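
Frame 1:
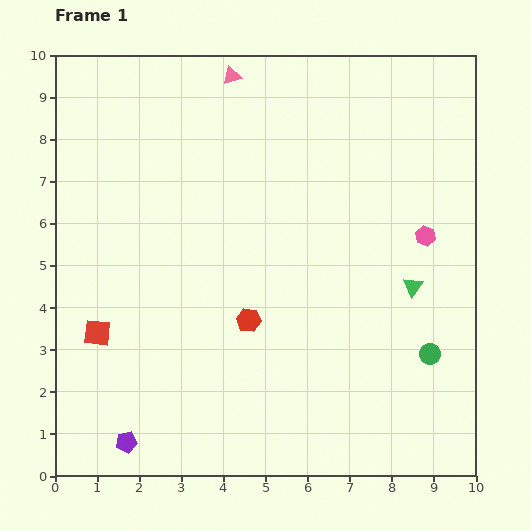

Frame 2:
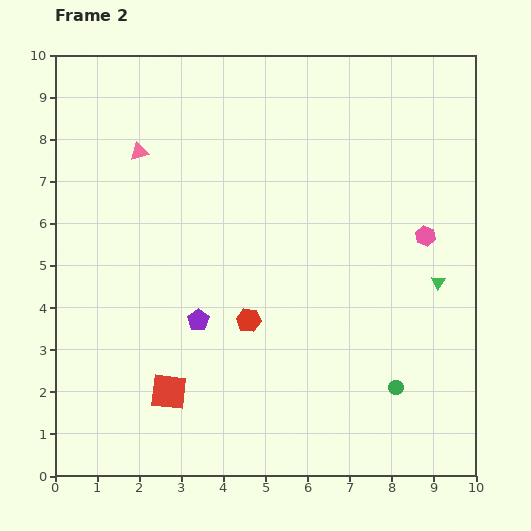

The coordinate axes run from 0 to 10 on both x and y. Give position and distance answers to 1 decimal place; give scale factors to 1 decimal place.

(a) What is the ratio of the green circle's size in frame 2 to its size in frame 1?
0.7×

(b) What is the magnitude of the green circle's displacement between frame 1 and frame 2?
1.1

The green circle moved from (8.9, 2.9) to (8.1, 2.1), a distance of √(0.8² + 0.8²) ≈ 1.1.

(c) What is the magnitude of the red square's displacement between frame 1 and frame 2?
2.2

The red square moved from (1.0, 3.4) to (2.7, 2.0), a distance of √(1.7² + 1.4²) ≈ 2.2.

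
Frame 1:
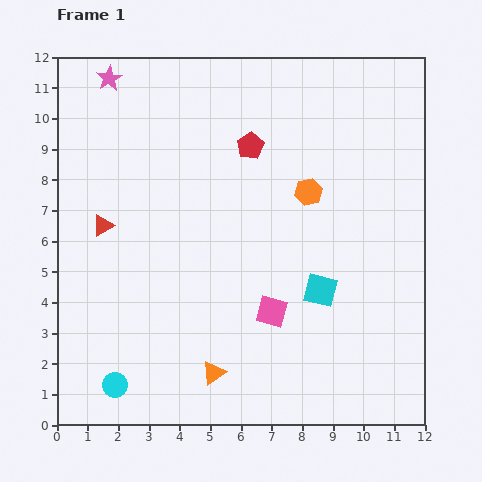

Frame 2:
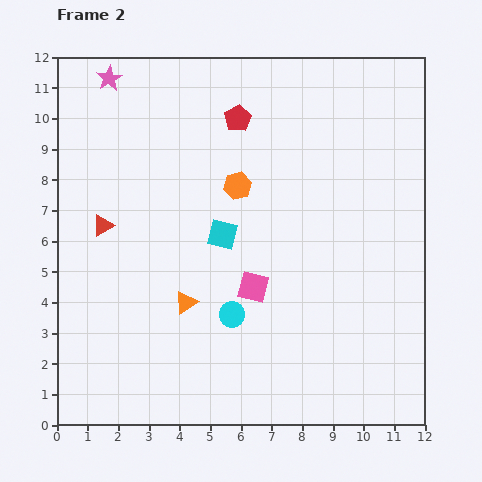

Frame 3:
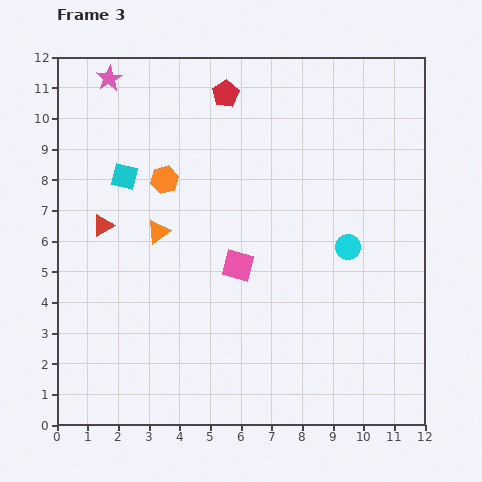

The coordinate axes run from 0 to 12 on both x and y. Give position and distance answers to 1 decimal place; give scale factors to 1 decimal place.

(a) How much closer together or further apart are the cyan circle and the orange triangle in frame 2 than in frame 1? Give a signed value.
-1.6

Distance in frame 1: 3.2. Distance in frame 2: 1.6.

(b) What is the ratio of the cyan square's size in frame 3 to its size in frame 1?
0.8×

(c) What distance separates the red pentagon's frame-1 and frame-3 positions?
1.9

The red pentagon moved from (6.3, 9.1) to (5.5, 10.8), a distance of √(0.8² + 1.7²) ≈ 1.9.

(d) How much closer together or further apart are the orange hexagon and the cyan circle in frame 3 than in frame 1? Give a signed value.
-2.5

Distance in frame 1: 8.9. Distance in frame 3: 6.4.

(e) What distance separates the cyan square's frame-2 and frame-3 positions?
3.7

The cyan square moved from (5.4, 6.2) to (2.2, 8.1), a distance of √(3.2² + 1.9²) ≈ 3.7.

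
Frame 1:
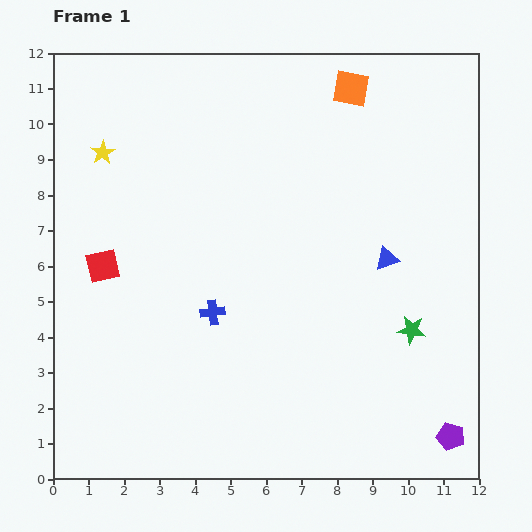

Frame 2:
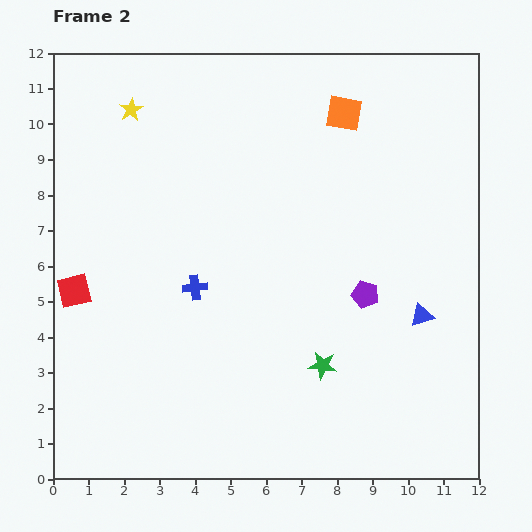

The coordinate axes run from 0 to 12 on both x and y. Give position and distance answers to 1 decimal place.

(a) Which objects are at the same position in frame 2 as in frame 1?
none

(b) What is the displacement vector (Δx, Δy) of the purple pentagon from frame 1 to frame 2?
(-2.4, 4.0)

The purple pentagon was at (11.2, 1.2) in frame 1 and (8.8, 5.2) in frame 2.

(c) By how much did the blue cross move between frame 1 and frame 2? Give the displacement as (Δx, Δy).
(-0.5, 0.7)

The blue cross was at (4.5, 4.7) in frame 1 and (4.0, 5.4) in frame 2.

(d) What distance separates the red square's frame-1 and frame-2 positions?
1.1

The red square moved from (1.4, 6.0) to (0.6, 5.3), a distance of √(0.8² + 0.7²) ≈ 1.1.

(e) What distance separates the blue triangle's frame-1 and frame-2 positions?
1.9

The blue triangle moved from (9.4, 6.2) to (10.4, 4.6), a distance of √(1.0² + 1.6²) ≈ 1.9.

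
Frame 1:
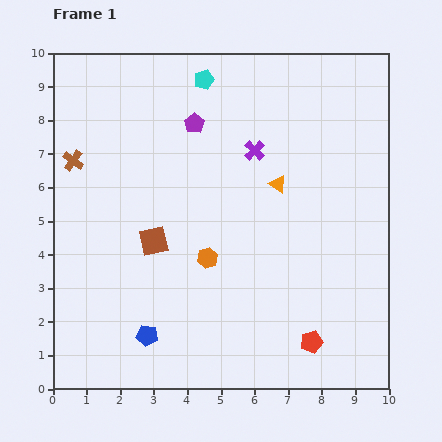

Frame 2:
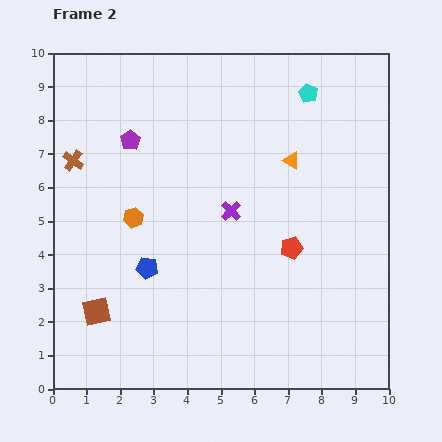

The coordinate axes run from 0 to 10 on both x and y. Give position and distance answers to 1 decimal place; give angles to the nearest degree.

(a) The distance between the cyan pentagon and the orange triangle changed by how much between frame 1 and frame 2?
-1.7

Distance in frame 1: 3.8. Distance in frame 2: 2.1.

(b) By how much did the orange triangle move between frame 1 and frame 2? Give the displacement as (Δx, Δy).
(0.4, 0.7)

The orange triangle was at (6.7, 6.1) in frame 1 and (7.1, 6.8) in frame 2.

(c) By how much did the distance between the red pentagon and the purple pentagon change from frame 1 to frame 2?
-1.6

Distance in frame 1: 7.4. Distance in frame 2: 5.8.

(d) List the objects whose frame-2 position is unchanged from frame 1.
the brown cross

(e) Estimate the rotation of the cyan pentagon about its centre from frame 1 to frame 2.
24° counter-clockwise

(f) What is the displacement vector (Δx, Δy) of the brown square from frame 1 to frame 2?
(-1.7, -2.1)

The brown square was at (3.0, 4.4) in frame 1 and (1.3, 2.3) in frame 2.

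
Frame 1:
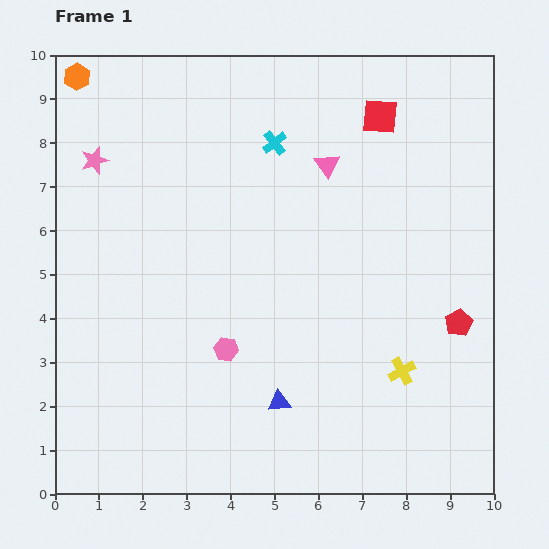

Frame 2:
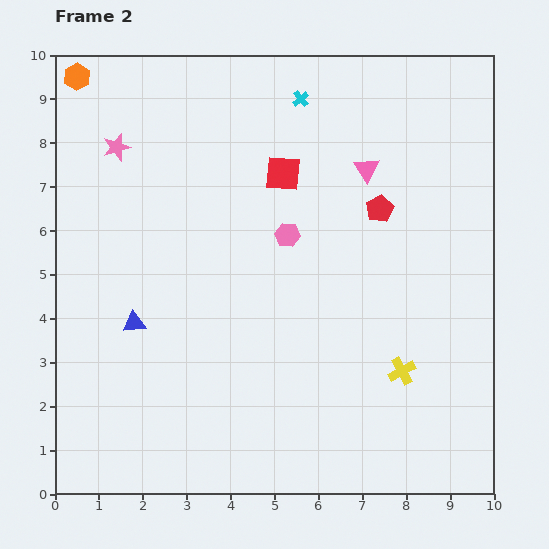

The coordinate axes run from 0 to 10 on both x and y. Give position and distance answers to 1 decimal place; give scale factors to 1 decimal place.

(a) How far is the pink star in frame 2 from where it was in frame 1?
0.6

The pink star moved from (0.9, 7.6) to (1.4, 7.9), a distance of √(0.5² + 0.3²) ≈ 0.6.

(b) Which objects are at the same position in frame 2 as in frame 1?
the orange hexagon, the yellow cross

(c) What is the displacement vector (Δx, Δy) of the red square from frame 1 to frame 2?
(-2.2, -1.3)

The red square was at (7.4, 8.6) in frame 1 and (5.2, 7.3) in frame 2.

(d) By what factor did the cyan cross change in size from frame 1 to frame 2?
0.7×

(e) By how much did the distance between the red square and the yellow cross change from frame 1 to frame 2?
-0.6

Distance in frame 1: 5.8. Distance in frame 2: 5.2.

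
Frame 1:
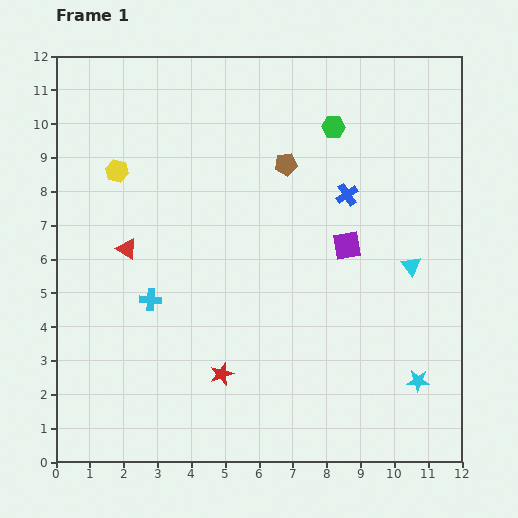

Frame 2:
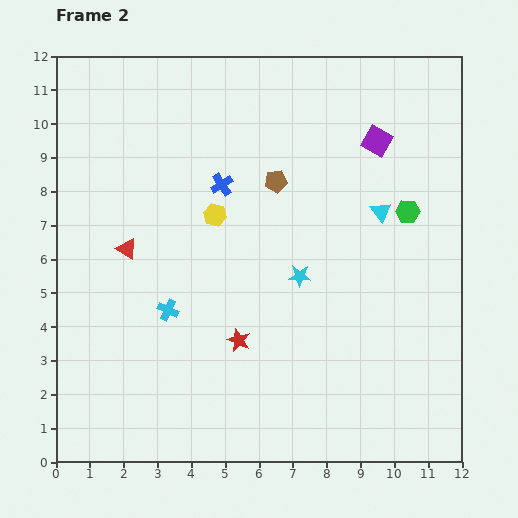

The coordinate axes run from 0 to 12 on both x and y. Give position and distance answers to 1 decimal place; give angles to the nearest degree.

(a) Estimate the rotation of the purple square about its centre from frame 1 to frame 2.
39° clockwise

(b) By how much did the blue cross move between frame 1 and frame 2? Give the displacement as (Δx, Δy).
(-3.7, 0.3)

The blue cross was at (8.6, 7.9) in frame 1 and (4.9, 8.2) in frame 2.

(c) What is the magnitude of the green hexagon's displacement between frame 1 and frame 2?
3.3

The green hexagon moved from (8.2, 9.9) to (10.4, 7.4), a distance of √(2.2² + 2.5²) ≈ 3.3.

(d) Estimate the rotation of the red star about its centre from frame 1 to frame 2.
29° counter-clockwise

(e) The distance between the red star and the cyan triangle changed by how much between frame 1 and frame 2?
-0.7

Distance in frame 1: 6.4. Distance in frame 2: 5.7.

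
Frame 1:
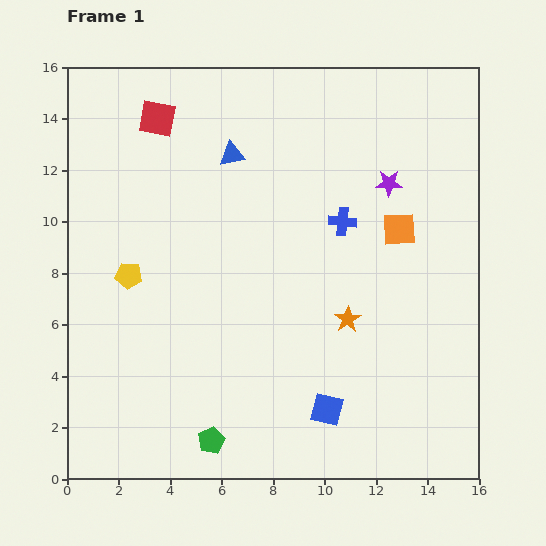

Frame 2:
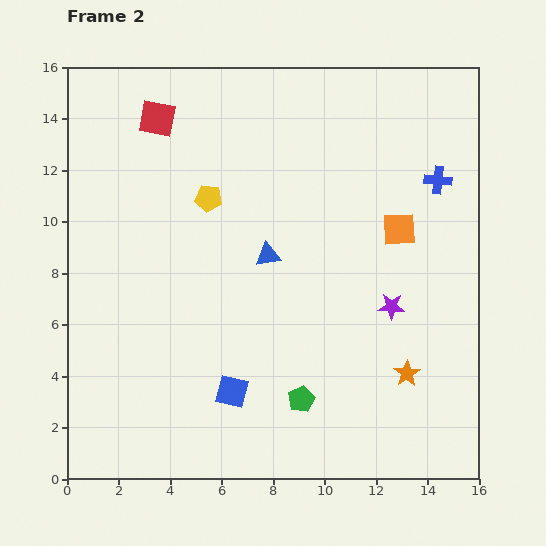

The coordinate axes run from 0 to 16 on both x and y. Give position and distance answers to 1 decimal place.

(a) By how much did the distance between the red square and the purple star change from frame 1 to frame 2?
+2.4

Distance in frame 1: 9.3. Distance in frame 2: 11.7.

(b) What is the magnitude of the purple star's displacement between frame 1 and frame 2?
4.8

The purple star moved from (12.5, 11.5) to (12.6, 6.7), a distance of √(0.1² + 4.8²) ≈ 4.8.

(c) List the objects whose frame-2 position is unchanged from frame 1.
the red square, the orange square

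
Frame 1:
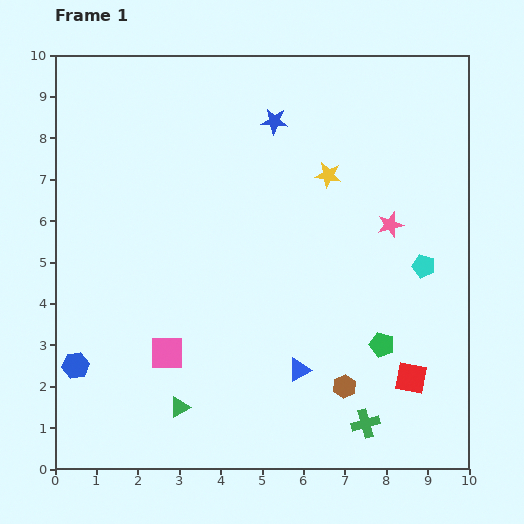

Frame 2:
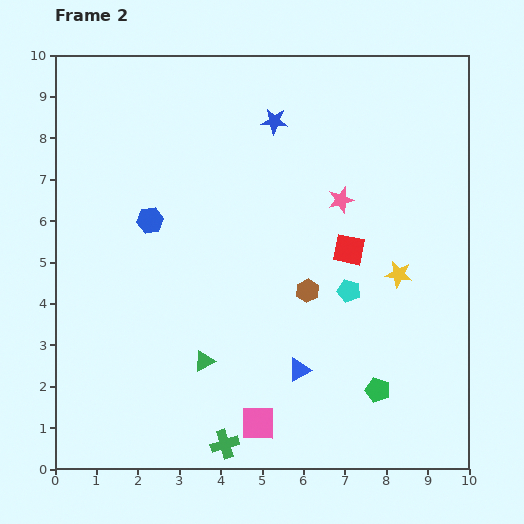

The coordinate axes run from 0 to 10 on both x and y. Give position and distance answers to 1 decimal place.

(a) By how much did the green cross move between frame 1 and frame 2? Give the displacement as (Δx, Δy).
(-3.4, -0.5)

The green cross was at (7.5, 1.1) in frame 1 and (4.1, 0.6) in frame 2.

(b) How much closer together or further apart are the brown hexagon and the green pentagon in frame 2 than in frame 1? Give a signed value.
+1.6

Distance in frame 1: 1.3. Distance in frame 2: 2.9.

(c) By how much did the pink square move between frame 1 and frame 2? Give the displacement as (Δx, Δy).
(2.2, -1.7)

The pink square was at (2.7, 2.8) in frame 1 and (4.9, 1.1) in frame 2.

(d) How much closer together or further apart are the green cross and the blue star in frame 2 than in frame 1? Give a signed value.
+0.3

Distance in frame 1: 7.6. Distance in frame 2: 7.9.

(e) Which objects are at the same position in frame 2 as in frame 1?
the blue triangle, the blue star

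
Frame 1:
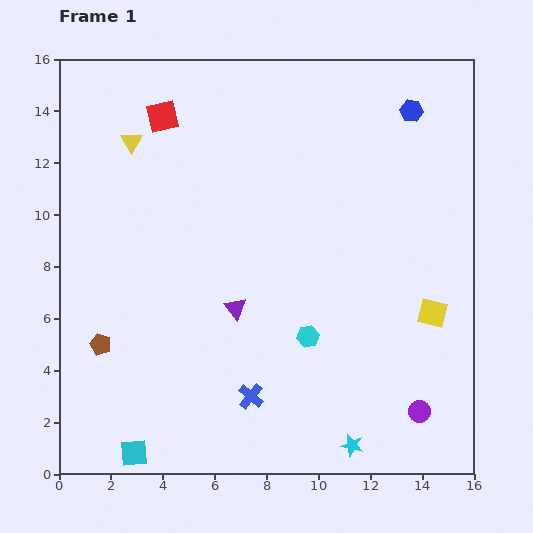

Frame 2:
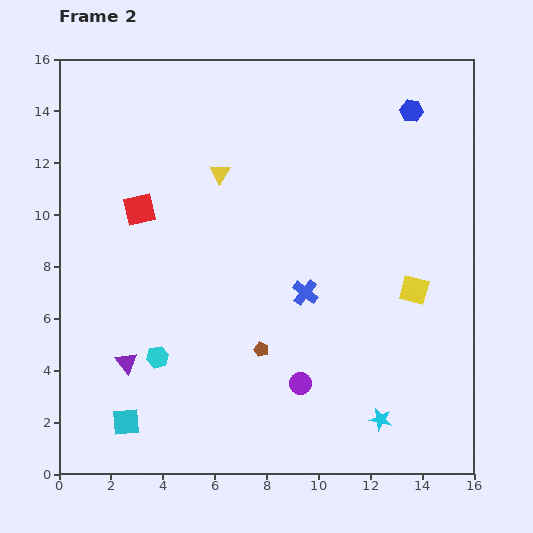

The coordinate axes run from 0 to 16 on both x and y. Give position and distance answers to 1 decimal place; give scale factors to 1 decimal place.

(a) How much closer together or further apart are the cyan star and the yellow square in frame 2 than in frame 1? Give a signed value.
-0.8

Distance in frame 1: 6.0. Distance in frame 2: 5.2.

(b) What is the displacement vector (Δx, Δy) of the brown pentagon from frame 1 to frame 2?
(6.2, -0.2)

The brown pentagon was at (1.6, 5.0) in frame 1 and (7.8, 4.8) in frame 2.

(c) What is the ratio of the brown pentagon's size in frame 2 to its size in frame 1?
0.7×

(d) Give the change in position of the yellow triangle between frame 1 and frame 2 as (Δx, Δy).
(3.4, -1.2)

The yellow triangle was at (2.8, 12.8) in frame 1 and (6.2, 11.6) in frame 2.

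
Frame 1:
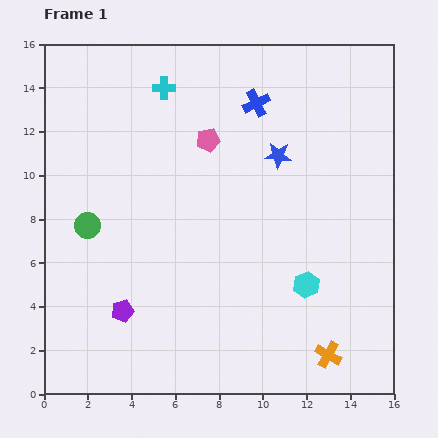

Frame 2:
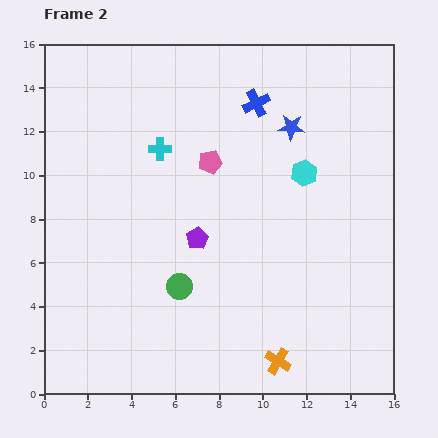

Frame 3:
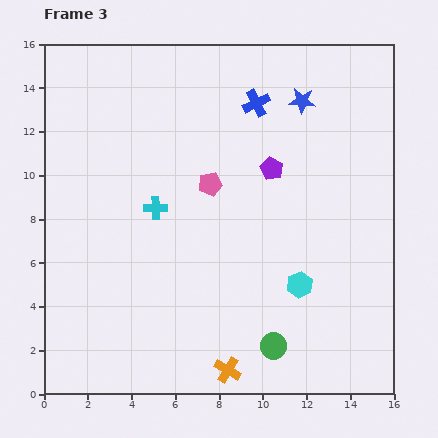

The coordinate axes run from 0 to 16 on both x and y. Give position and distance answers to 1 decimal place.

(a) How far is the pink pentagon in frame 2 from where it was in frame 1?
1.0

The pink pentagon moved from (7.5, 11.6) to (7.6, 10.6), a distance of √(0.1² + 1.0²) ≈ 1.0.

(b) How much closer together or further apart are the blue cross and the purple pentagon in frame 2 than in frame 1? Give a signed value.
-4.5

Distance in frame 1: 11.3. Distance in frame 2: 6.8.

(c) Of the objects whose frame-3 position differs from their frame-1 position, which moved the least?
the cyan hexagon

(moved 0.3)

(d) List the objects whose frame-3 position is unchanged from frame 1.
the blue cross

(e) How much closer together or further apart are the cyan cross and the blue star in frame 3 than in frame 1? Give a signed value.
+2.2

Distance in frame 1: 6.1. Distance in frame 3: 8.3.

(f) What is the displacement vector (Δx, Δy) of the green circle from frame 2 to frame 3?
(4.3, -2.7)

The green circle was at (6.2, 4.9) in frame 2 and (10.5, 2.2) in frame 3.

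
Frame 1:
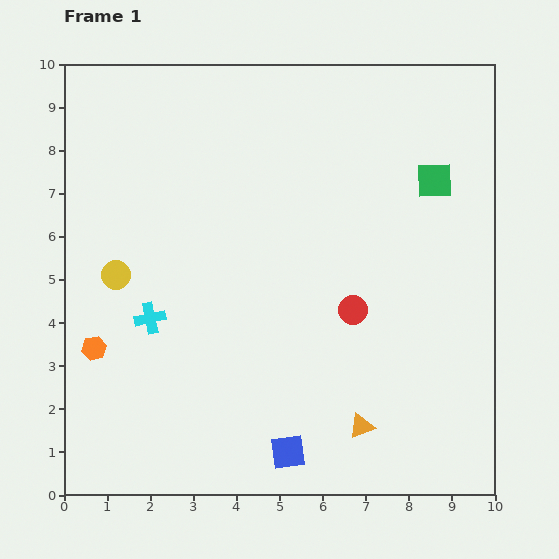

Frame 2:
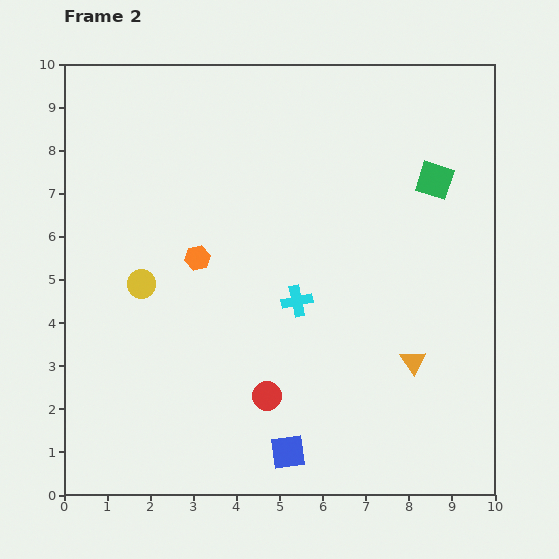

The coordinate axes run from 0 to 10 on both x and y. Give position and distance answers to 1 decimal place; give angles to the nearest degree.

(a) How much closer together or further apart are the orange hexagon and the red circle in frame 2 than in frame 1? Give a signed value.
-2.5

Distance in frame 1: 6.1. Distance in frame 2: 3.6.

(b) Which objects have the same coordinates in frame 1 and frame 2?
the blue square, the green square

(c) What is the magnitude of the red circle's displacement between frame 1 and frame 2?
2.8

The red circle moved from (6.7, 4.3) to (4.7, 2.3), a distance of √(2.0² + 2.0²) ≈ 2.8.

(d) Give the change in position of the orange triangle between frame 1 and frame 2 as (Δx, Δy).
(1.2, 1.5)

The orange triangle was at (6.9, 1.6) in frame 1 and (8.1, 3.1) in frame 2.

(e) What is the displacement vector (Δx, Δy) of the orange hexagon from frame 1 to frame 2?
(2.4, 2.1)

The orange hexagon was at (0.7, 3.4) in frame 1 and (3.1, 5.5) in frame 2.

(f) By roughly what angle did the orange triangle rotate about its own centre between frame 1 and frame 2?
42° counter-clockwise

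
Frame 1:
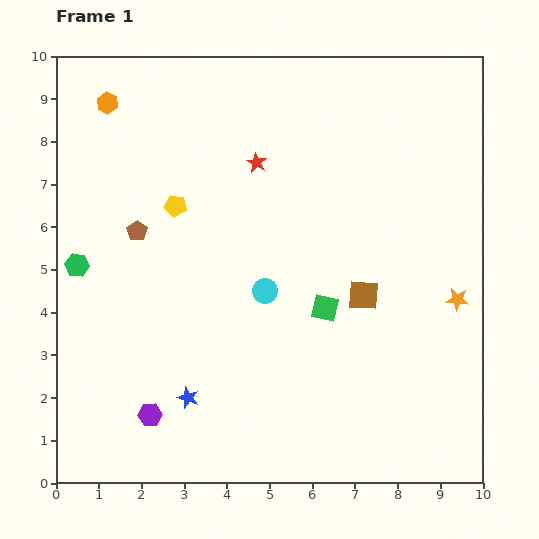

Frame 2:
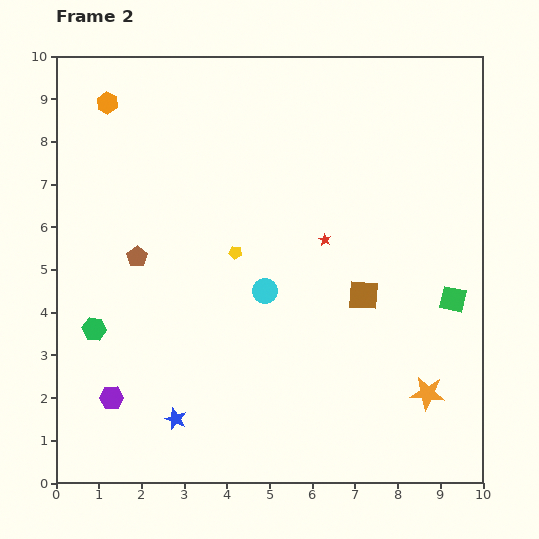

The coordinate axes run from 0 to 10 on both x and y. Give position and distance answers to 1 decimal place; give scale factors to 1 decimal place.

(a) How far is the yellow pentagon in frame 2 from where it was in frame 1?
1.8

The yellow pentagon moved from (2.8, 6.5) to (4.2, 5.4), a distance of √(1.4² + 1.1²) ≈ 1.8.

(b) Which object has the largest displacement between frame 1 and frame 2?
the green square

(moved 3.0; next 2.4)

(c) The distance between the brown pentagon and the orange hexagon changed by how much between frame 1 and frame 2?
+0.6

Distance in frame 1: 3.1. Distance in frame 2: 3.7.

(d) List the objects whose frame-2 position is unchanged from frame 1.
the orange hexagon, the cyan circle, the brown square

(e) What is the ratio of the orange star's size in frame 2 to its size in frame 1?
1.5×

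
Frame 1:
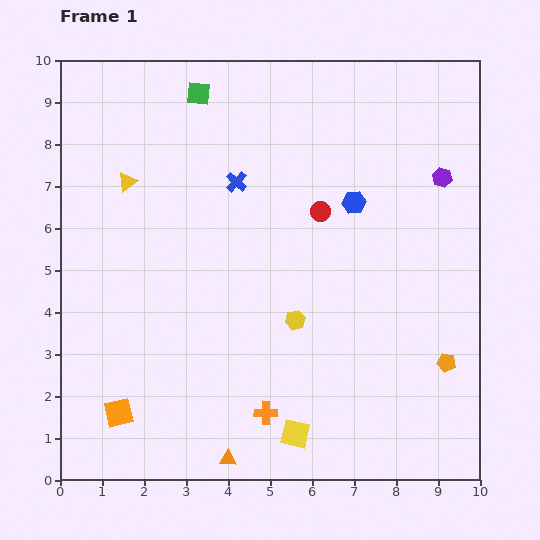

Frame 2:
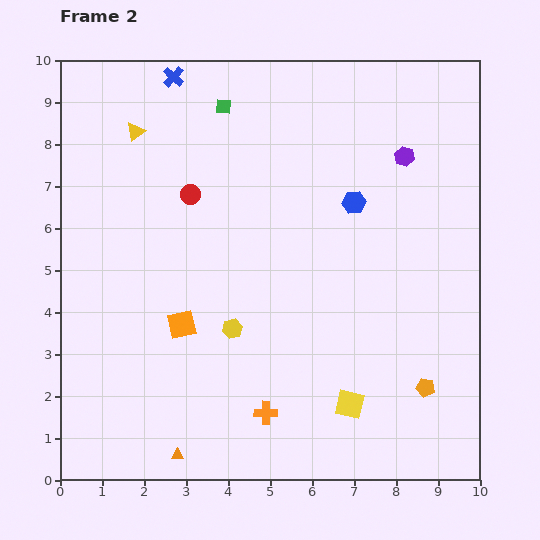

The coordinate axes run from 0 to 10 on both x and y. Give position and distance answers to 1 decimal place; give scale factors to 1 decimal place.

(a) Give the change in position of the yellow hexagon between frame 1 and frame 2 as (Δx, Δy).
(-1.5, -0.2)

The yellow hexagon was at (5.6, 3.8) in frame 1 and (4.1, 3.6) in frame 2.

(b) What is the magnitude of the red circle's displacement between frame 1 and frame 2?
3.1

The red circle moved from (6.2, 6.4) to (3.1, 6.8), a distance of √(3.1² + 0.4²) ≈ 3.1.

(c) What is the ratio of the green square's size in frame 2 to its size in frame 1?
0.6×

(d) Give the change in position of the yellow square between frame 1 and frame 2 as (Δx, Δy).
(1.3, 0.7)

The yellow square was at (5.6, 1.1) in frame 1 and (6.9, 1.8) in frame 2.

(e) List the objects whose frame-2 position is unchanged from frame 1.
the blue hexagon, the orange cross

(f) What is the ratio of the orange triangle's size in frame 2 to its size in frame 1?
0.7×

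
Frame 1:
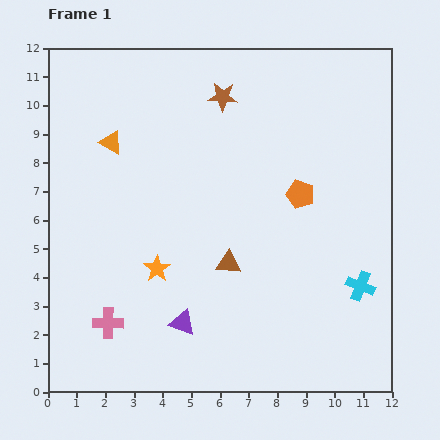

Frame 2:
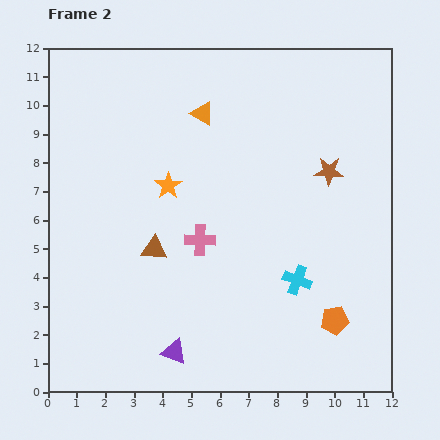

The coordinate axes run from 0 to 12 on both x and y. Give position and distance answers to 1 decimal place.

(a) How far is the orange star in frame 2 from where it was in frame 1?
2.9

The orange star moved from (3.8, 4.3) to (4.2, 7.2), a distance of √(0.4² + 2.9²) ≈ 2.9.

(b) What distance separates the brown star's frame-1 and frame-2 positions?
4.5

The brown star moved from (6.1, 10.3) to (9.8, 7.7), a distance of √(3.7² + 2.6²) ≈ 4.5.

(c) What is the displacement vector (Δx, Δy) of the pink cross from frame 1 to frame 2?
(3.2, 2.9)

The pink cross was at (2.1, 2.4) in frame 1 and (5.3, 5.3) in frame 2.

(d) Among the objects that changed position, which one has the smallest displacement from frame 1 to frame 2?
the purple triangle

(moved 1.0)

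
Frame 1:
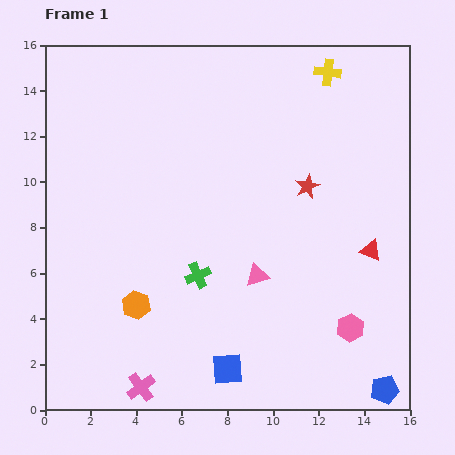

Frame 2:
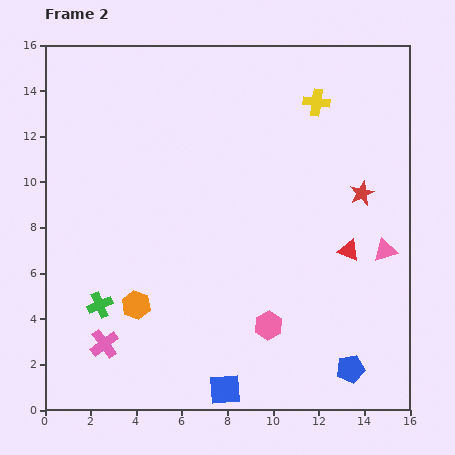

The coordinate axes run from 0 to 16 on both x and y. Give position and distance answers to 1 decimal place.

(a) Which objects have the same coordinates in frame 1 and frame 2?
the orange hexagon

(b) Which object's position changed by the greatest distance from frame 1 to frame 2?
the pink triangle

(moved 5.7; next 4.5)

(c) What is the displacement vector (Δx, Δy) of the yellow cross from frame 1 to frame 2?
(-0.5, -1.3)

The yellow cross was at (12.4, 14.8) in frame 1 and (11.9, 13.5) in frame 2.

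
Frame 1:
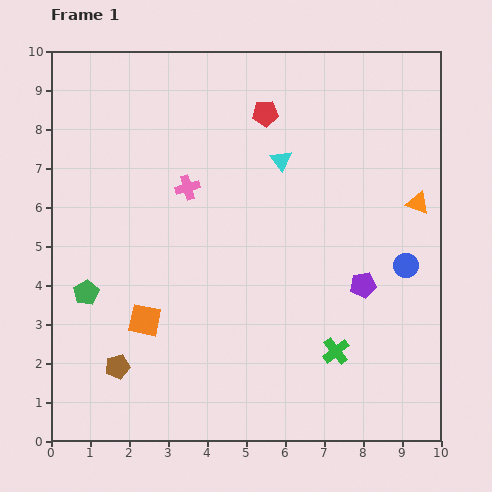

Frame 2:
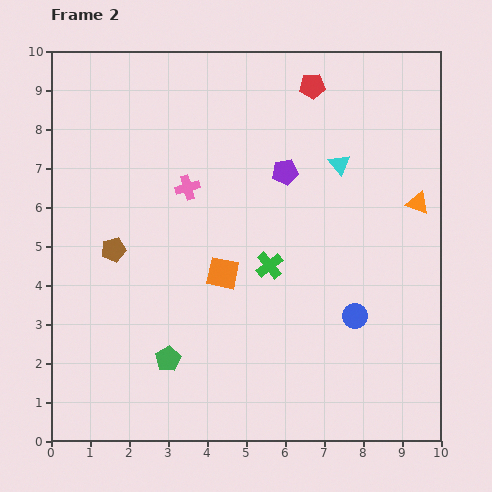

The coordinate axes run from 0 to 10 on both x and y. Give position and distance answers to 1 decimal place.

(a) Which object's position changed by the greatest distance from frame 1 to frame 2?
the purple pentagon

(moved 3.5; next 3.0)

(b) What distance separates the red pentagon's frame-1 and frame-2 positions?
1.4

The red pentagon moved from (5.5, 8.4) to (6.7, 9.1), a distance of √(1.2² + 0.7²) ≈ 1.4.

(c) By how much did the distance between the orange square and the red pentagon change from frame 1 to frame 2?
-0.8

Distance in frame 1: 6.1. Distance in frame 2: 5.3.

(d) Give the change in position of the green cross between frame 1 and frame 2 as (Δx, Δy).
(-1.7, 2.2)

The green cross was at (7.3, 2.3) in frame 1 and (5.6, 4.5) in frame 2.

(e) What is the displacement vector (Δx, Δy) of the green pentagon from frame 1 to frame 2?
(2.1, -1.7)

The green pentagon was at (0.9, 3.8) in frame 1 and (3.0, 2.1) in frame 2.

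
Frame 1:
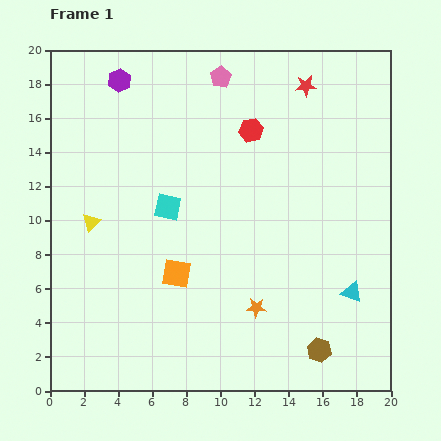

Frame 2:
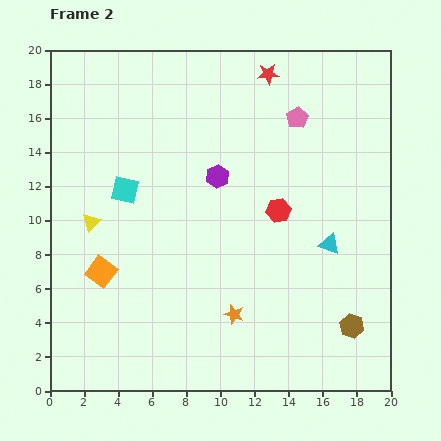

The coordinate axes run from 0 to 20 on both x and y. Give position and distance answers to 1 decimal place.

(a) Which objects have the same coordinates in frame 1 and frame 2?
the yellow triangle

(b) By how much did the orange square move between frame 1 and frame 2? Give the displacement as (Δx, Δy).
(-4.4, 0.1)

The orange square was at (7.4, 6.9) in frame 1 and (3.0, 7.0) in frame 2.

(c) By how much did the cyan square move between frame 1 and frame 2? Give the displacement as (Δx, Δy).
(-2.5, 1.0)

The cyan square was at (6.9, 10.8) in frame 1 and (4.4, 11.8) in frame 2.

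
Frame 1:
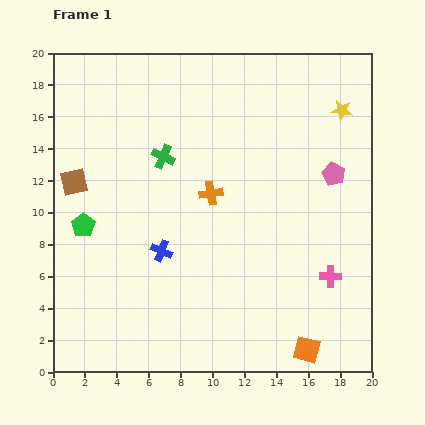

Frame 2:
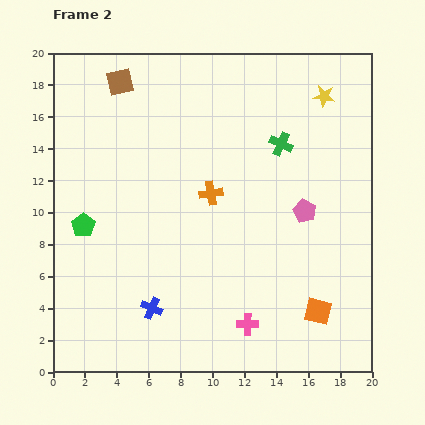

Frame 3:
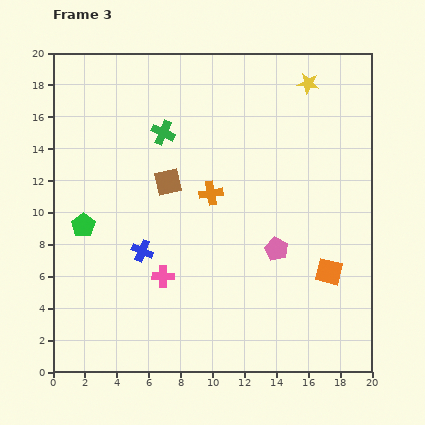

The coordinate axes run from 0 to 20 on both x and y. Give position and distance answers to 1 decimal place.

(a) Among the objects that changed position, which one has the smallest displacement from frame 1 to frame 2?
the yellow star

(moved 1.4)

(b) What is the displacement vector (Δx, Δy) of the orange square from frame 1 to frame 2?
(0.7, 2.4)

The orange square was at (15.9, 1.4) in frame 1 and (16.6, 3.8) in frame 2.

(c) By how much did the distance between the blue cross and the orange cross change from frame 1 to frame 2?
+3.3

Distance in frame 1: 4.8. Distance in frame 2: 8.1.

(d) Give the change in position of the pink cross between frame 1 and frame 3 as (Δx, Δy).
(-10.5, 0.0)

The pink cross was at (17.4, 6.0) in frame 1 and (6.9, 6.0) in frame 3.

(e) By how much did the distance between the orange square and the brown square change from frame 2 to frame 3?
-7.5

Distance in frame 2: 19.0. Distance in frame 3: 11.5.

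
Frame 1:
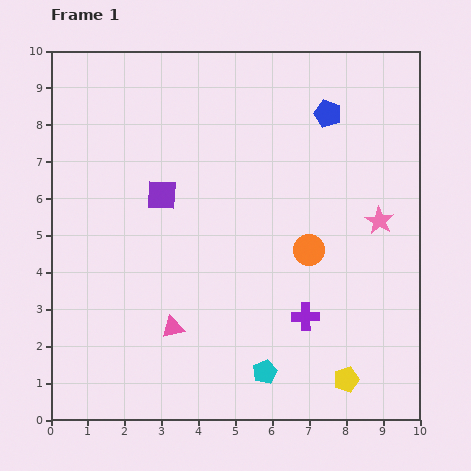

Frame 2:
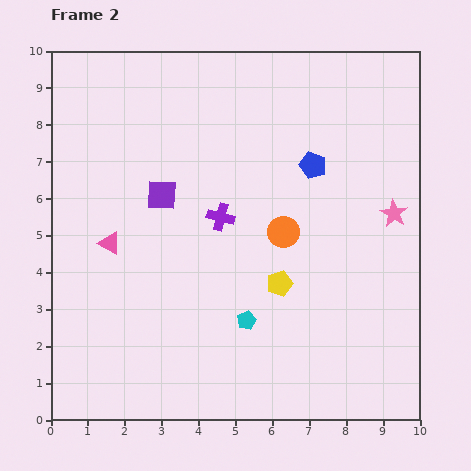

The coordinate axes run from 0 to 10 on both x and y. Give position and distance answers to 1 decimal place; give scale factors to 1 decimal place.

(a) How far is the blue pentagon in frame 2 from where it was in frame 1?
1.5

The blue pentagon moved from (7.5, 8.3) to (7.1, 6.9), a distance of √(0.4² + 1.4²) ≈ 1.5.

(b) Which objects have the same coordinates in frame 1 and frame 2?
the purple square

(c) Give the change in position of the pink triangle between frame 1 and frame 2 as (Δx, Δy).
(-1.7, 2.3)

The pink triangle was at (3.3, 2.5) in frame 1 and (1.6, 4.8) in frame 2.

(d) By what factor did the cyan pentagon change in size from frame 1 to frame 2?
0.8×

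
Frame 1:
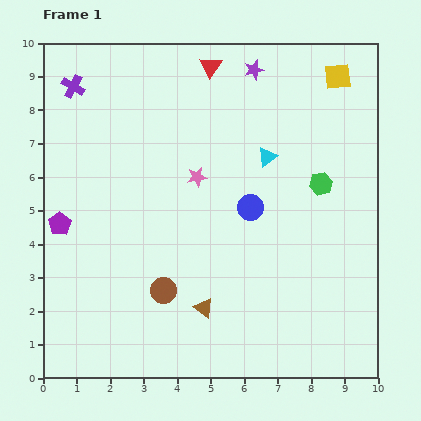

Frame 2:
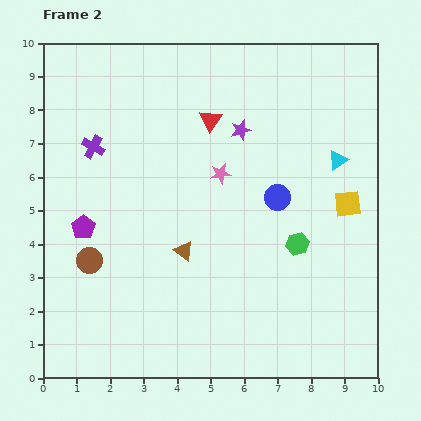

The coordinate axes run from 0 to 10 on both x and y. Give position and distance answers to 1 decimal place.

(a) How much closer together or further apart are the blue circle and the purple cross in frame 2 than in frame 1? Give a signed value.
-0.7

Distance in frame 1: 6.4. Distance in frame 2: 5.7.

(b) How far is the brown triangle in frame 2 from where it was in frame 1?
1.8

The brown triangle moved from (4.8, 2.1) to (4.2, 3.8), a distance of √(0.6² + 1.7²) ≈ 1.8.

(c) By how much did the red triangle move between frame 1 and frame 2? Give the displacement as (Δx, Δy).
(0.0, -1.6)

The red triangle was at (5.0, 9.3) in frame 1 and (5.0, 7.7) in frame 2.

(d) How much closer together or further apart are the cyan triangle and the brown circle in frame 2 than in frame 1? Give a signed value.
+2.9

Distance in frame 1: 5.1. Distance in frame 2: 8.0.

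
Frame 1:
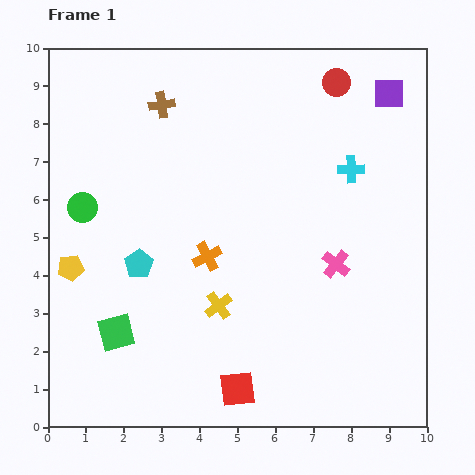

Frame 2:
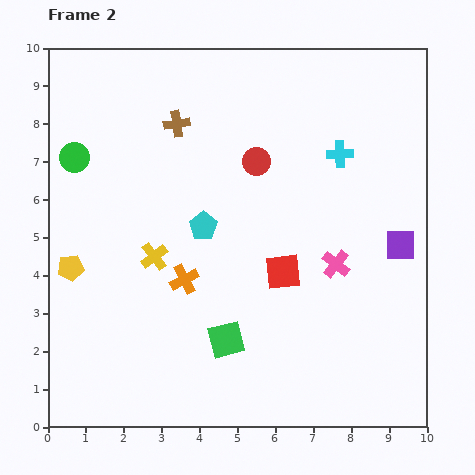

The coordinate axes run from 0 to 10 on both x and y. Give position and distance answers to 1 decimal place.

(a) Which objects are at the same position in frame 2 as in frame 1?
the yellow pentagon, the pink cross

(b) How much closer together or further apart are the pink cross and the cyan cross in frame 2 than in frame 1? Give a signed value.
+0.4

Distance in frame 1: 2.5. Distance in frame 2: 2.9.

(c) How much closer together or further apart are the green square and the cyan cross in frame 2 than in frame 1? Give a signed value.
-1.8

Distance in frame 1: 7.5. Distance in frame 2: 5.7.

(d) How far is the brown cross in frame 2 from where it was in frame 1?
0.6

The brown cross moved from (3.0, 8.5) to (3.4, 8.0), a distance of √(0.4² + 0.5²) ≈ 0.6.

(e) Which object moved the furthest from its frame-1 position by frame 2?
the purple square

(moved 4.0; next 3.3)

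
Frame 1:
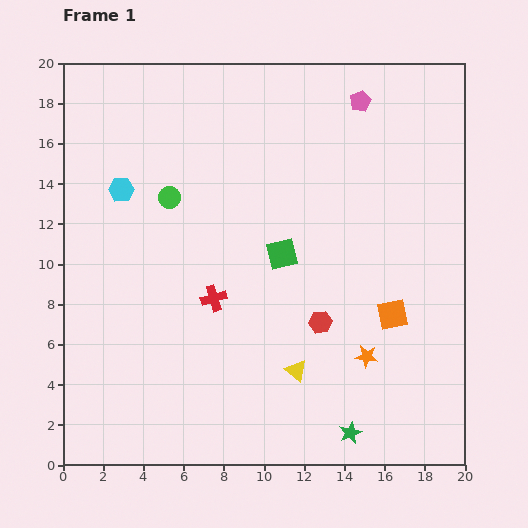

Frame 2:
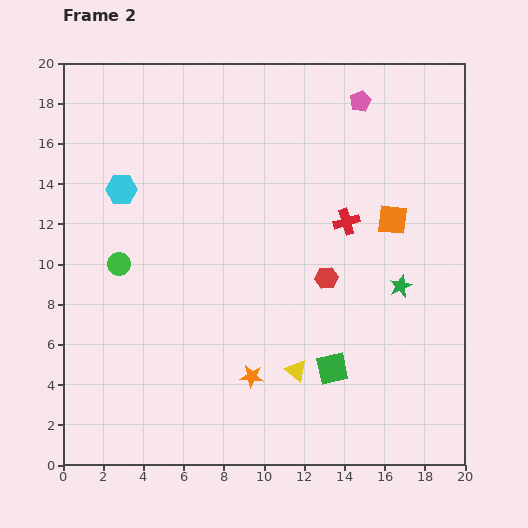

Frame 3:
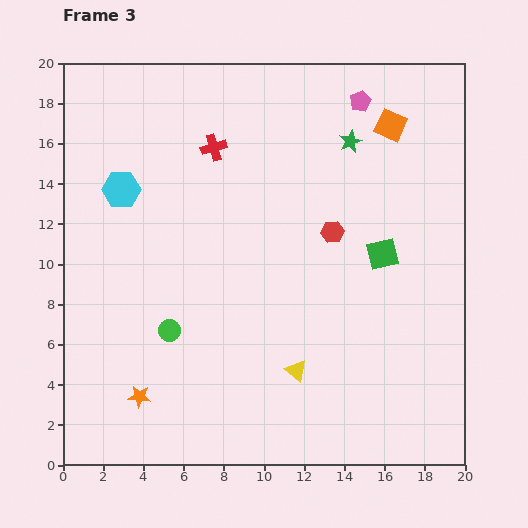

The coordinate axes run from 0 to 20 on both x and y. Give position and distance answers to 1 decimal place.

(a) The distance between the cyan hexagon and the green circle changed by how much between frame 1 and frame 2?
+1.3

Distance in frame 1: 2.4. Distance in frame 2: 3.7.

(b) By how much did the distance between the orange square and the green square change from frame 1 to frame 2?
+1.7

Distance in frame 1: 6.3. Distance in frame 2: 8.0.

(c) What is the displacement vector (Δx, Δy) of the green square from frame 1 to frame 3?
(5.0, 0.0)

The green square was at (10.9, 10.5) in frame 1 and (15.9, 10.5) in frame 3.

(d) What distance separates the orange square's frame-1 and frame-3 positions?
9.4

The orange square moved from (16.4, 7.5) to (16.3, 16.9), a distance of √(0.1² + 9.4²) ≈ 9.4.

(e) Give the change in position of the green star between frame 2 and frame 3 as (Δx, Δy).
(-2.5, 7.2)

The green star was at (16.8, 8.9) in frame 2 and (14.3, 16.1) in frame 3.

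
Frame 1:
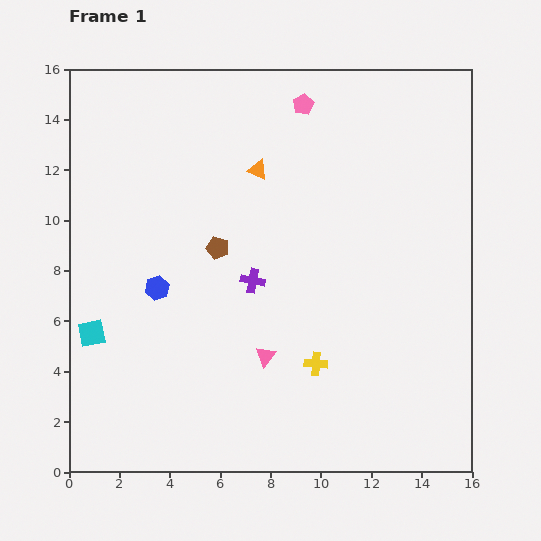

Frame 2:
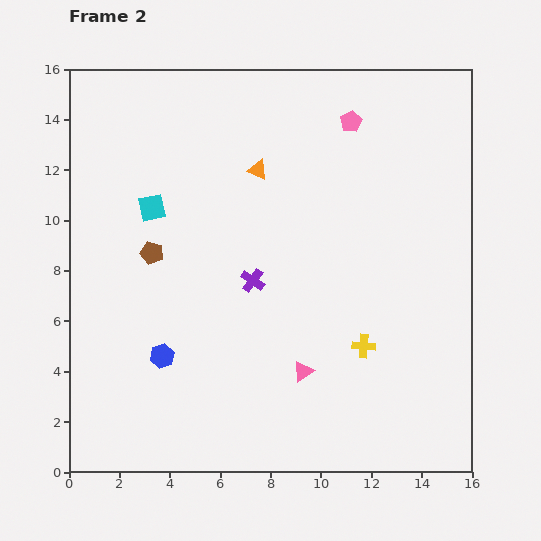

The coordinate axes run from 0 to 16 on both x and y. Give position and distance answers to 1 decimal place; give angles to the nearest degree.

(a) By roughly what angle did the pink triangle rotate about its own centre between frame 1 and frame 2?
17° clockwise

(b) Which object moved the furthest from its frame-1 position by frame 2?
the cyan square

(moved 5.5; next 2.7)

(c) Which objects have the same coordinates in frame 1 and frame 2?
the purple cross, the orange triangle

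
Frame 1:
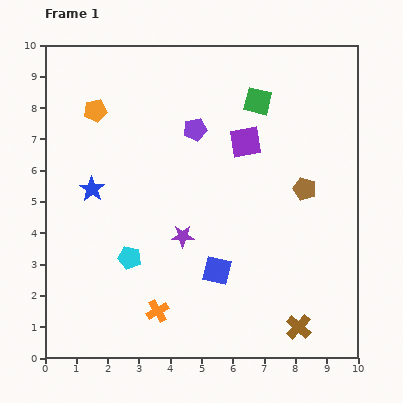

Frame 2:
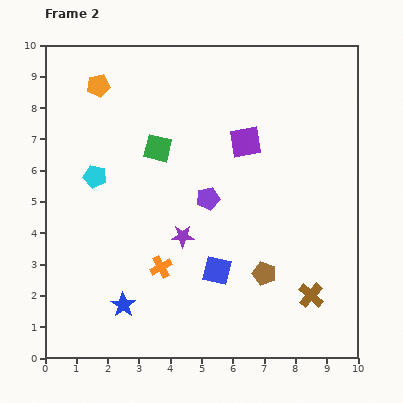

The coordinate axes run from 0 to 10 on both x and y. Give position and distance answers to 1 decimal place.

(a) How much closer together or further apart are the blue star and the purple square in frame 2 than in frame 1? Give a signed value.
+1.4

Distance in frame 1: 5.1. Distance in frame 2: 6.5.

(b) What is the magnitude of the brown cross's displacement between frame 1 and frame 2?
1.1

The brown cross moved from (8.1, 1.0) to (8.5, 2.0), a distance of √(0.4² + 1.0²) ≈ 1.1.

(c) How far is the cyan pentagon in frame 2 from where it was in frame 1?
2.8

The cyan pentagon moved from (2.7, 3.2) to (1.6, 5.8), a distance of √(1.1² + 2.6²) ≈ 2.8.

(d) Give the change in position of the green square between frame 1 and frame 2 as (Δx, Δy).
(-3.2, -1.5)

The green square was at (6.8, 8.2) in frame 1 and (3.6, 6.7) in frame 2.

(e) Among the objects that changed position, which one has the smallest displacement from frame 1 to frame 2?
the orange pentagon

(moved 0.8)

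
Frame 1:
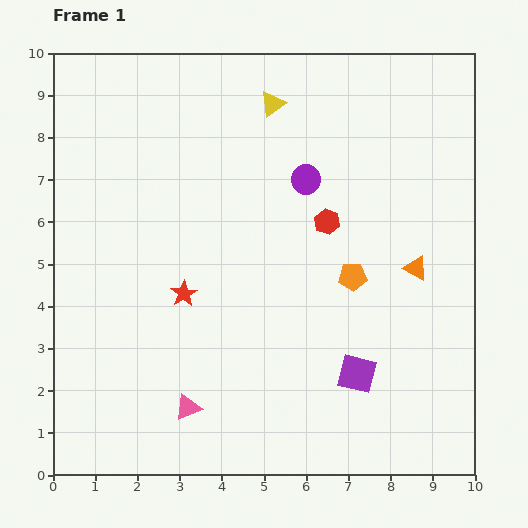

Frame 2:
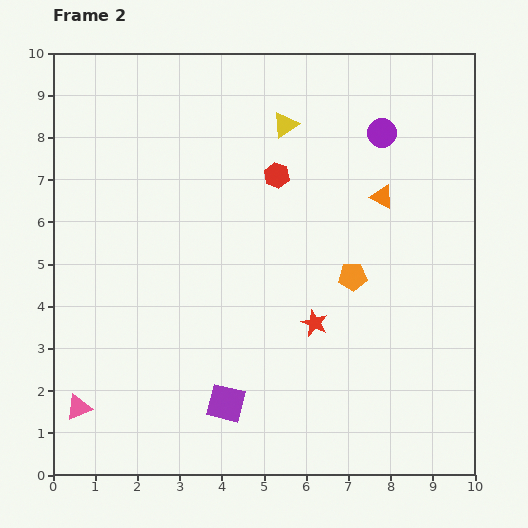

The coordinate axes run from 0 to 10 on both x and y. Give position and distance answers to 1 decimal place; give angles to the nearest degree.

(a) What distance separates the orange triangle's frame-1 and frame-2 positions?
1.9

The orange triangle moved from (8.6, 4.9) to (7.8, 6.6), a distance of √(0.8² + 1.7²) ≈ 1.9.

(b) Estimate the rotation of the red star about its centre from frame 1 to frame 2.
17° counter-clockwise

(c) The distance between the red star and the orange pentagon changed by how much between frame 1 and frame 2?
-2.6

Distance in frame 1: 4.0. Distance in frame 2: 1.4.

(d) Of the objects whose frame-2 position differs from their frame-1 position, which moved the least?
the yellow triangle

(moved 0.6)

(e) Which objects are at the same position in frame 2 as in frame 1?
the orange pentagon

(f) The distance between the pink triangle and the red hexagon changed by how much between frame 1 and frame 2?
+1.7

Distance in frame 1: 5.5. Distance in frame 2: 7.2.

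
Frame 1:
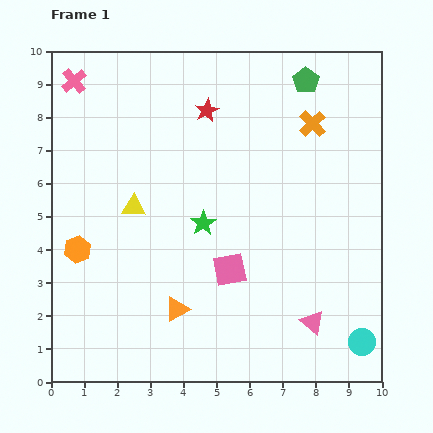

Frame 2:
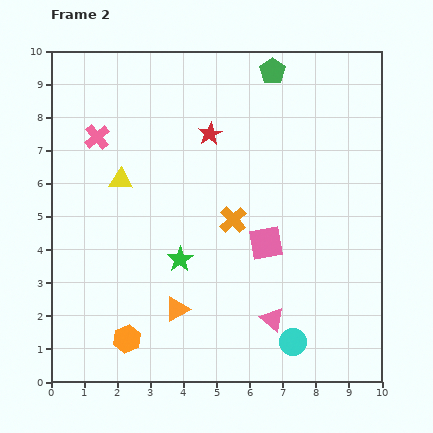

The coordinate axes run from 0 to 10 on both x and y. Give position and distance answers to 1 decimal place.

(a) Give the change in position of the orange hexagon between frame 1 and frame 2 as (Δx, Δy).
(1.5, -2.7)

The orange hexagon was at (0.8, 4.0) in frame 1 and (2.3, 1.3) in frame 2.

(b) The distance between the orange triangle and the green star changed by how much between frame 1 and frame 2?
-1.2

Distance in frame 1: 2.7. Distance in frame 2: 1.5.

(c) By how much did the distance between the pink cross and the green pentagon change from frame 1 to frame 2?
-1.3

Distance in frame 1: 7.0. Distance in frame 2: 5.7.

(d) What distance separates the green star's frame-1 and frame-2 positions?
1.3

The green star moved from (4.6, 4.8) to (3.9, 3.7), a distance of √(0.7² + 1.1²) ≈ 1.3.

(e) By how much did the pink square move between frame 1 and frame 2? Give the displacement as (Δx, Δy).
(1.1, 0.8)

The pink square was at (5.4, 3.4) in frame 1 and (6.5, 4.2) in frame 2.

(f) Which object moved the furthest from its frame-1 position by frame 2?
the orange cross

(moved 3.8; next 3.1)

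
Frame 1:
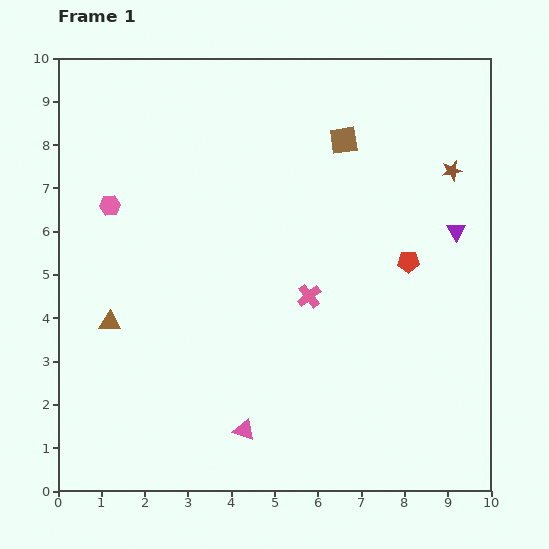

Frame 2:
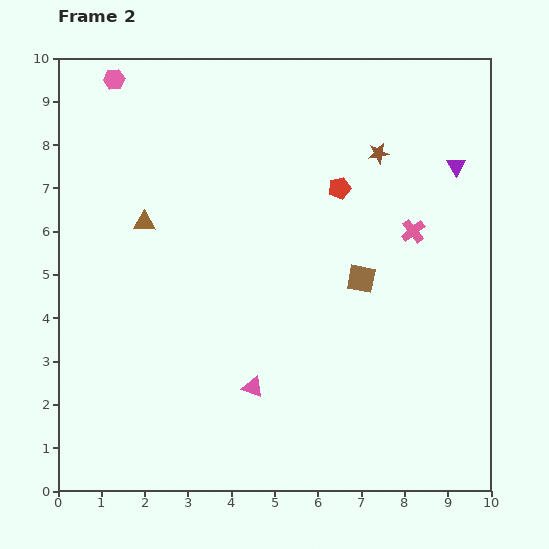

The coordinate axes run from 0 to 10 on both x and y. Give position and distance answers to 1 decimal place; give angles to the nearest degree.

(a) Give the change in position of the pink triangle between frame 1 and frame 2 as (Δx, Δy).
(0.2, 1.0)

The pink triangle was at (4.3, 1.4) in frame 1 and (4.5, 2.4) in frame 2.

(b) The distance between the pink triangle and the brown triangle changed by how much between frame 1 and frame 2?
+0.5

Distance in frame 1: 4.0. Distance in frame 2: 4.5.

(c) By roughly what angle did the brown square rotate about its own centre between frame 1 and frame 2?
19° clockwise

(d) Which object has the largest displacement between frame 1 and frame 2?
the brown square

(moved 3.2; next 2.9)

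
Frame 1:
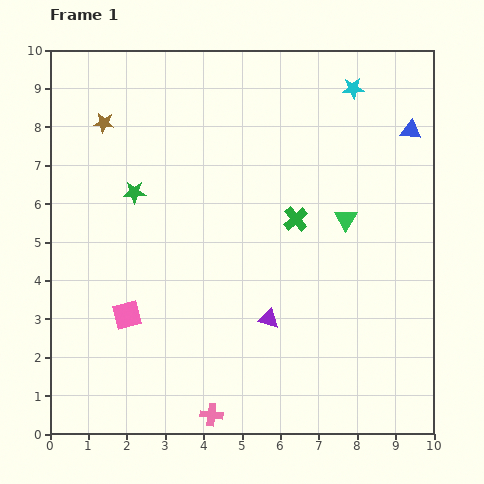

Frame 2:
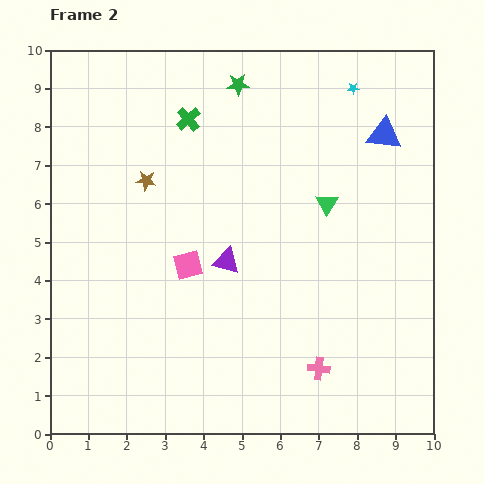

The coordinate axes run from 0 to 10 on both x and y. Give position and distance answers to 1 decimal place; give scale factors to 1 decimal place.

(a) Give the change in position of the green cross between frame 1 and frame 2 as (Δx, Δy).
(-2.8, 2.6)

The green cross was at (6.4, 5.6) in frame 1 and (3.6, 8.2) in frame 2.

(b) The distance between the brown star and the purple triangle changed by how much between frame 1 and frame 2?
-3.7

Distance in frame 1: 6.7. Distance in frame 2: 3.0.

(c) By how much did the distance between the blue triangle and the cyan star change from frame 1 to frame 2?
-0.5

Distance in frame 1: 1.9. Distance in frame 2: 1.4.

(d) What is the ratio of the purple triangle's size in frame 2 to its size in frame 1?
1.3×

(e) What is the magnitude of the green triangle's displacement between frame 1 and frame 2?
0.6

The green triangle moved from (7.7, 5.6) to (7.2, 6.0), a distance of √(0.5² + 0.4²) ≈ 0.6.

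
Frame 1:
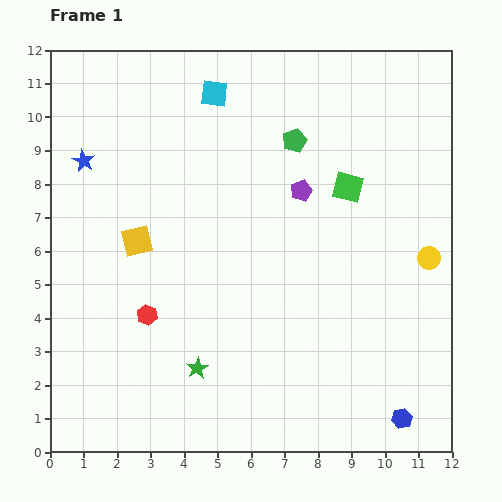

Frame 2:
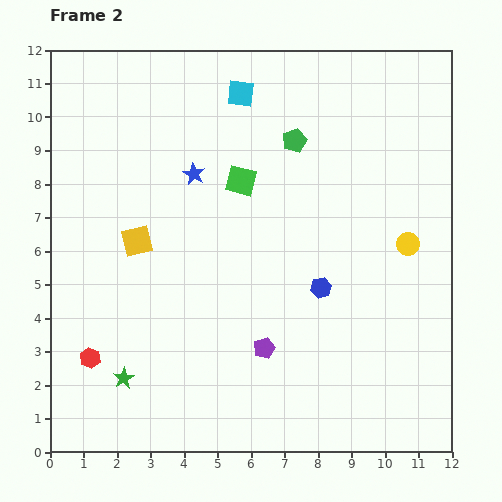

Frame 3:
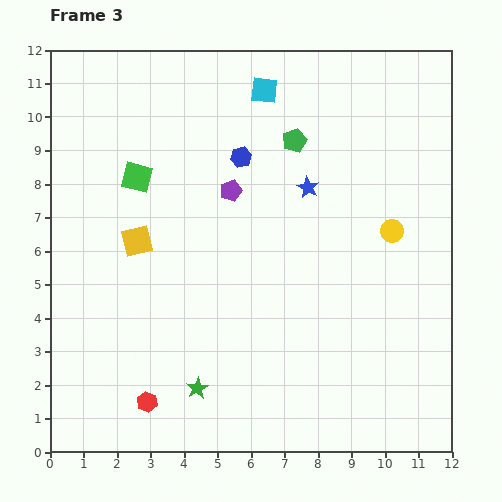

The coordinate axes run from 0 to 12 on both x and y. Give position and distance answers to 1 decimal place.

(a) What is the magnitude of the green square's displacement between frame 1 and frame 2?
3.2

The green square moved from (8.9, 7.9) to (5.7, 8.1), a distance of √(3.2² + 0.2²) ≈ 3.2.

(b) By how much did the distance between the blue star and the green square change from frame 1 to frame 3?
-2.8

Distance in frame 1: 7.9. Distance in frame 3: 5.1.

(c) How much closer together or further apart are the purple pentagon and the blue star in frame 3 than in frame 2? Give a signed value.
-3.3

Distance in frame 2: 5.6. Distance in frame 3: 2.3.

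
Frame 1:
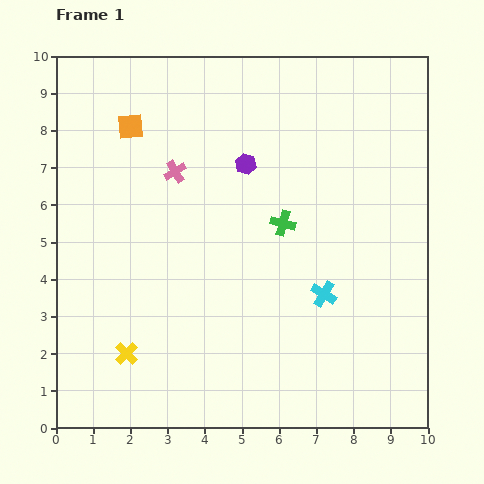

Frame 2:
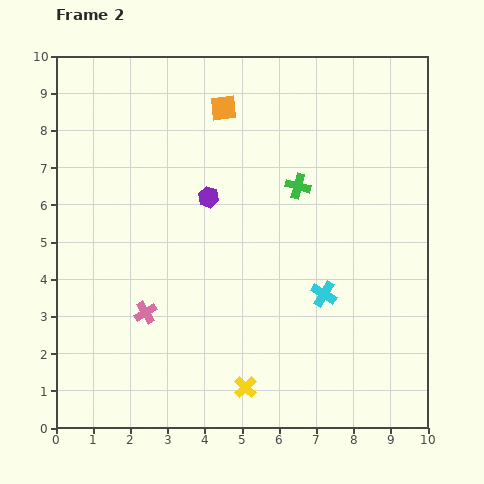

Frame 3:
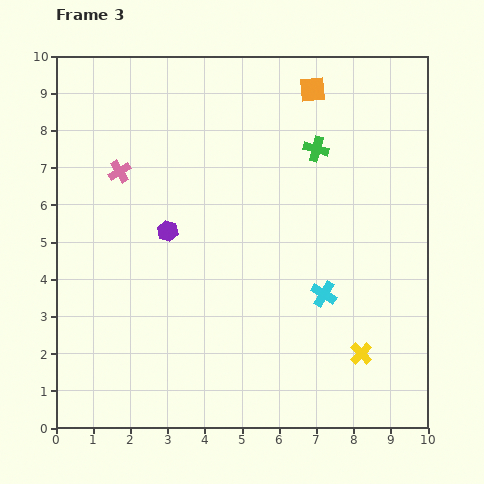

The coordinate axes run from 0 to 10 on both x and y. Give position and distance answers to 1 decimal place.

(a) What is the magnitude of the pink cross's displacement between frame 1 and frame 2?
3.9

The pink cross moved from (3.2, 6.9) to (2.4, 3.1), a distance of √(0.8² + 3.8²) ≈ 3.9.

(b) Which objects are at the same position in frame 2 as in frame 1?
the cyan cross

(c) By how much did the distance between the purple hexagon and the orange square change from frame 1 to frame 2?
-0.9

Distance in frame 1: 3.3. Distance in frame 2: 2.4.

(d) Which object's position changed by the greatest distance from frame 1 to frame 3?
the yellow cross

(moved 6.3; next 5.0)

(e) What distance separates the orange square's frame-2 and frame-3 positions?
2.5

The orange square moved from (4.5, 8.6) to (6.9, 9.1), a distance of √(2.4² + 0.5²) ≈ 2.5.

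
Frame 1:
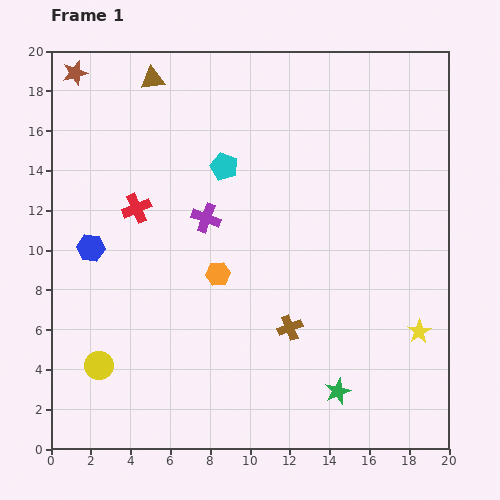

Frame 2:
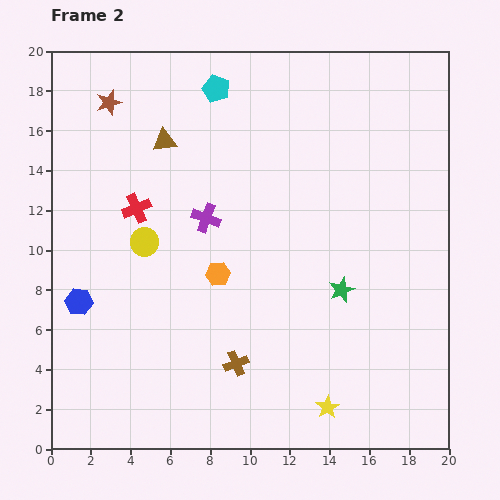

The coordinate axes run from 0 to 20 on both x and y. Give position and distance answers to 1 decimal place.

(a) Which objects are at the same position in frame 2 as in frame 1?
the orange hexagon, the purple cross, the red cross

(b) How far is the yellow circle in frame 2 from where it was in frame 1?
6.6

The yellow circle moved from (2.4, 4.2) to (4.7, 10.4), a distance of √(2.3² + 6.2²) ≈ 6.6.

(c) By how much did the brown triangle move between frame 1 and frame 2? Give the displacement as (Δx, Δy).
(0.6, -3.1)

The brown triangle was at (5.1, 18.6) in frame 1 and (5.7, 15.5) in frame 2.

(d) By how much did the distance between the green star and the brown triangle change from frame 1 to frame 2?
-6.6

Distance in frame 1: 18.2. Distance in frame 2: 11.6.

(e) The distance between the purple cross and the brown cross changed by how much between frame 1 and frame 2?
+0.6

Distance in frame 1: 6.9. Distance in frame 2: 7.5.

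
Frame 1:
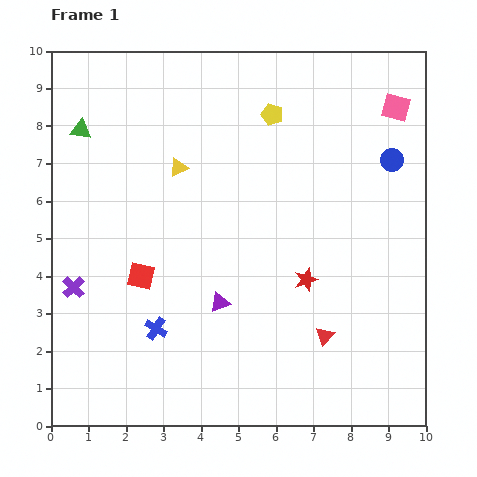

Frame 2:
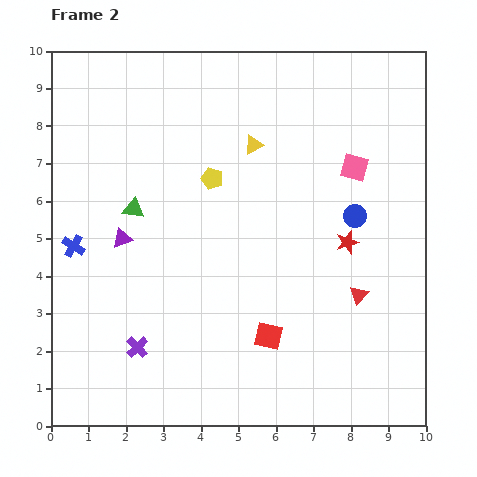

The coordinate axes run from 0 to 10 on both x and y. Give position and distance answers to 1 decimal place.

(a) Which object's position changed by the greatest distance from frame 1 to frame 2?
the red square

(moved 3.8; next 3.1)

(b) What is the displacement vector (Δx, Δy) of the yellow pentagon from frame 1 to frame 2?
(-1.6, -1.7)

The yellow pentagon was at (5.9, 8.3) in frame 1 and (4.3, 6.6) in frame 2.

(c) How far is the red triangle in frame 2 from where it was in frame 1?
1.4

The red triangle moved from (7.3, 2.4) to (8.2, 3.5), a distance of √(0.9² + 1.1²) ≈ 1.4.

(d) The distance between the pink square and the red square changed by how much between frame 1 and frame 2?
-3.1

Distance in frame 1: 8.2. Distance in frame 2: 5.1.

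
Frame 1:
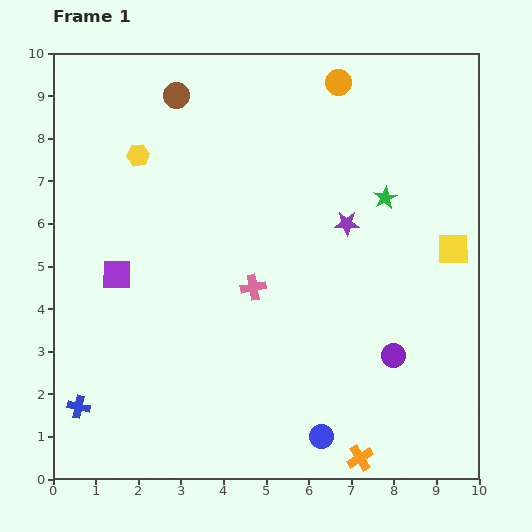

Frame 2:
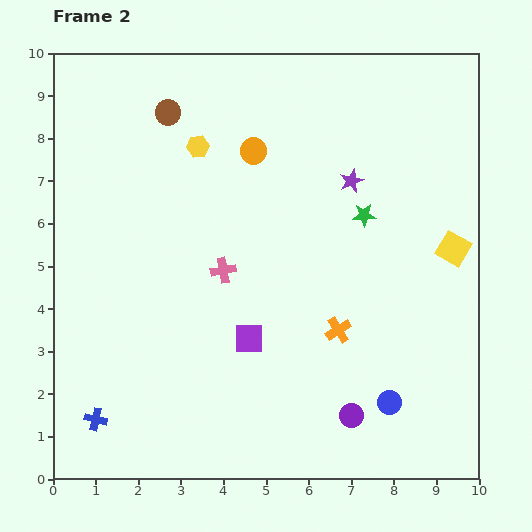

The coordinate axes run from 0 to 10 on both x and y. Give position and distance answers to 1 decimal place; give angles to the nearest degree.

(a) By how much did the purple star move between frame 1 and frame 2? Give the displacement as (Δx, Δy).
(0.1, 1.0)

The purple star was at (6.9, 6.0) in frame 1 and (7.0, 7.0) in frame 2.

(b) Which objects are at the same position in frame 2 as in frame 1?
the yellow square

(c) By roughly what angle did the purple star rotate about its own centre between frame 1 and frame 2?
22° counter-clockwise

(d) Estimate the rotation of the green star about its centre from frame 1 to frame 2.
26° clockwise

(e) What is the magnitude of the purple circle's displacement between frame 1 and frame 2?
1.7

The purple circle moved from (8.0, 2.9) to (7.0, 1.5), a distance of √(1.0² + 1.4²) ≈ 1.7.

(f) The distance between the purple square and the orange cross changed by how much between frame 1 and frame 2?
-5.0

Distance in frame 1: 7.1. Distance in frame 2: 2.1.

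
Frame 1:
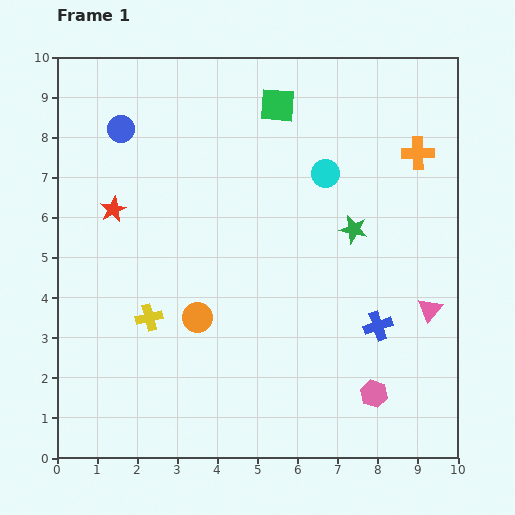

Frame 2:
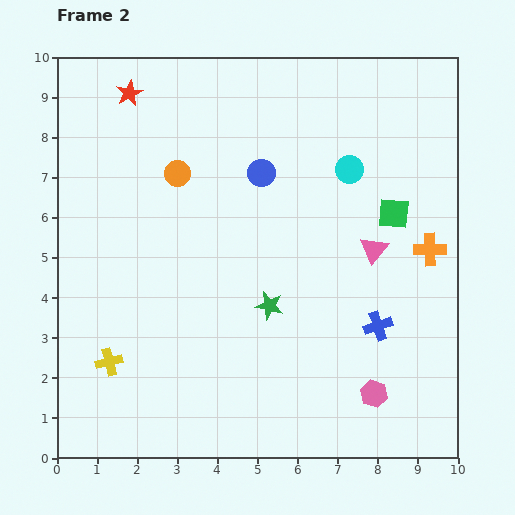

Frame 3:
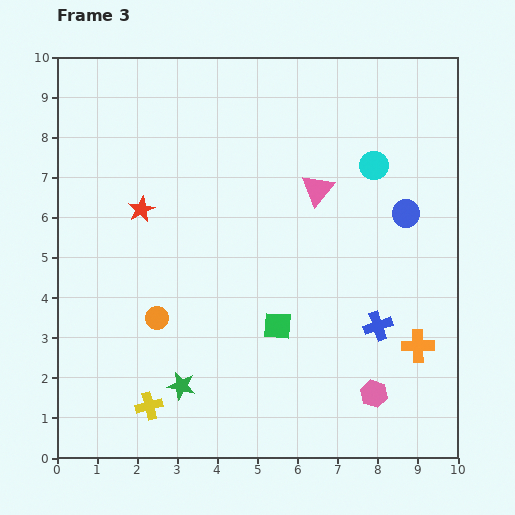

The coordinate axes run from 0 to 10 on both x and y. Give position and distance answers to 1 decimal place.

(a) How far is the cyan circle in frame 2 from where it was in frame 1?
0.6

The cyan circle moved from (6.7, 7.1) to (7.3, 7.2), a distance of √(0.6² + 0.1²) ≈ 0.6.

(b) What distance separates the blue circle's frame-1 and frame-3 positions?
7.4

The blue circle moved from (1.6, 8.2) to (8.7, 6.1), a distance of √(7.1² + 2.1²) ≈ 7.4.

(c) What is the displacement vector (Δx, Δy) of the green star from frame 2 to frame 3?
(-2.2, -2.0)

The green star was at (5.3, 3.8) in frame 2 and (3.1, 1.8) in frame 3.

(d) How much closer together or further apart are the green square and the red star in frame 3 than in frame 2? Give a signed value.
-2.7

Distance in frame 2: 7.2. Distance in frame 3: 4.5.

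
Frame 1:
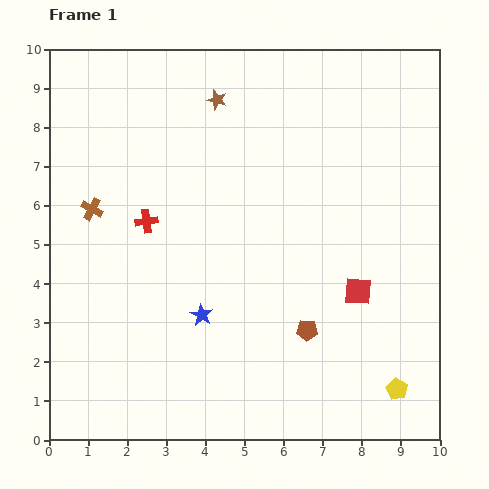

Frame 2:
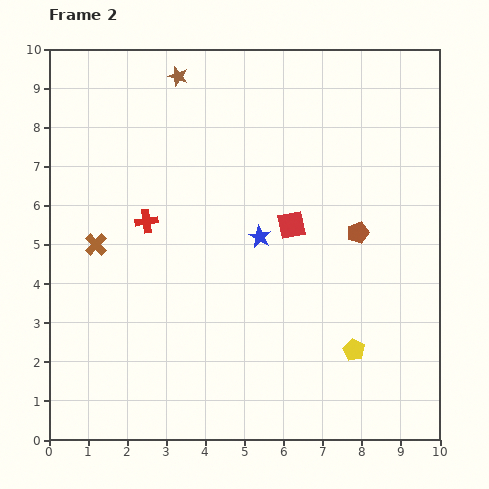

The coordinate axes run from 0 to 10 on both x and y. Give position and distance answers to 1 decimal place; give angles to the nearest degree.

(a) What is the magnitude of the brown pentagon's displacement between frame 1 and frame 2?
2.8

The brown pentagon moved from (6.6, 2.8) to (7.9, 5.3), a distance of √(1.3² + 2.5²) ≈ 2.8.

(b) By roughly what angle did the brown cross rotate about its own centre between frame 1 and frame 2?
17° clockwise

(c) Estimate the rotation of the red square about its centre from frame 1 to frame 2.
16° counter-clockwise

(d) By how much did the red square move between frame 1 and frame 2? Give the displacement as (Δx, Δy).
(-1.7, 1.7)

The red square was at (7.9, 3.8) in frame 1 and (6.2, 5.5) in frame 2.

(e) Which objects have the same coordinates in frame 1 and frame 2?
the red cross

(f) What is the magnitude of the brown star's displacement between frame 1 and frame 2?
1.2

The brown star moved from (4.3, 8.7) to (3.3, 9.3), a distance of √(1.0² + 0.6²) ≈ 1.2.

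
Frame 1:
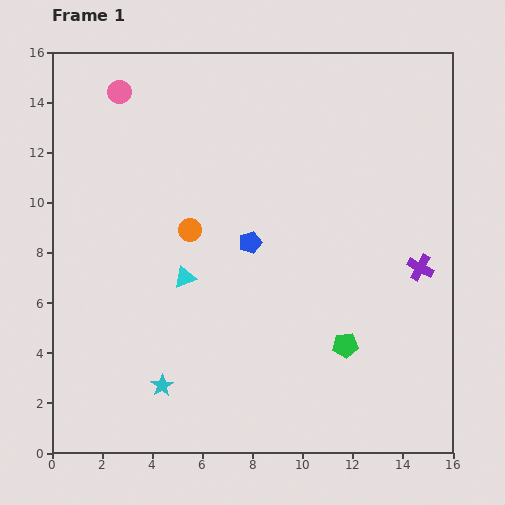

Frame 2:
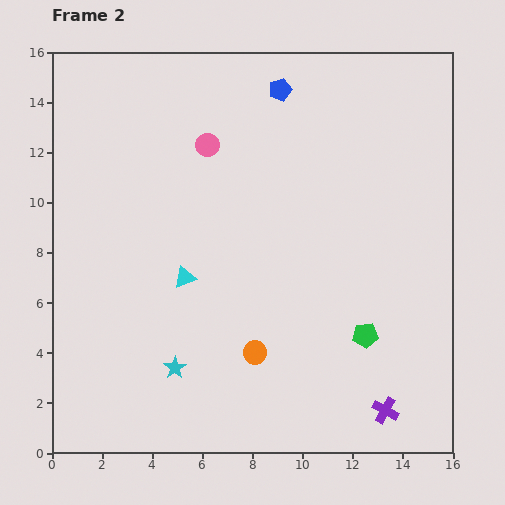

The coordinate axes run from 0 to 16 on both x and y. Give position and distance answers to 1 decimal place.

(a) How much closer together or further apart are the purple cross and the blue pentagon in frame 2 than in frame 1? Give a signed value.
+6.6

Distance in frame 1: 6.9. Distance in frame 2: 13.5.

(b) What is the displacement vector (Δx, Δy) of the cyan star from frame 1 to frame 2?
(0.5, 0.7)

The cyan star was at (4.4, 2.7) in frame 1 and (4.9, 3.4) in frame 2.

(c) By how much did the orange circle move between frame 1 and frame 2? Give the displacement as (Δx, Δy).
(2.6, -4.9)

The orange circle was at (5.5, 8.9) in frame 1 and (8.1, 4.0) in frame 2.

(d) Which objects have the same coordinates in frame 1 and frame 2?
the cyan triangle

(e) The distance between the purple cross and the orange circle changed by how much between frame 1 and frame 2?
-3.6

Distance in frame 1: 9.3. Distance in frame 2: 5.7.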